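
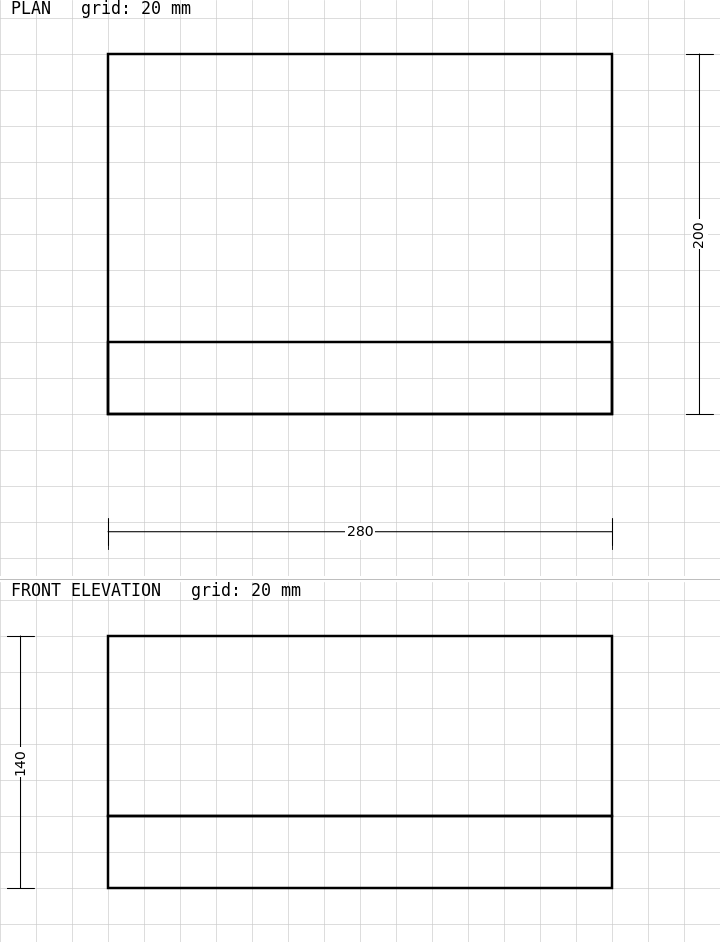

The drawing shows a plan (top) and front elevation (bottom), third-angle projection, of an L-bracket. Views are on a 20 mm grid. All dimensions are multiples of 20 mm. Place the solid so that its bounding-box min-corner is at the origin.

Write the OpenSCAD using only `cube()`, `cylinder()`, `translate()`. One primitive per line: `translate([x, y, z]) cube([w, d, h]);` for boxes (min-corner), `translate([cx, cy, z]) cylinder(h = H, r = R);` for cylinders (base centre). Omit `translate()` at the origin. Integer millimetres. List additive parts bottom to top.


cube([280, 200, 40]);
translate([0, 0, 40]) cube([280, 40, 100]);


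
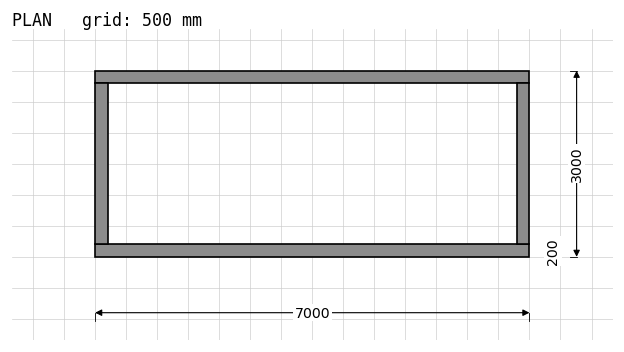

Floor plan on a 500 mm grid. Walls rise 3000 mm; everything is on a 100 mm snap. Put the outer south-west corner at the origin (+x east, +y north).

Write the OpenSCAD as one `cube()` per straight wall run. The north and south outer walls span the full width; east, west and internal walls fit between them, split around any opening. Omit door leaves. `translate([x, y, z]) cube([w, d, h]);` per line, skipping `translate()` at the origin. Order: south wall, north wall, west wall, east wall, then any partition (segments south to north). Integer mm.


cube([7000, 200, 3000]);
translate([0, 2800, 0]) cube([7000, 200, 3000]);
translate([0, 200, 0]) cube([200, 2600, 3000]);
translate([6800, 200, 0]) cube([200, 2600, 3000]);


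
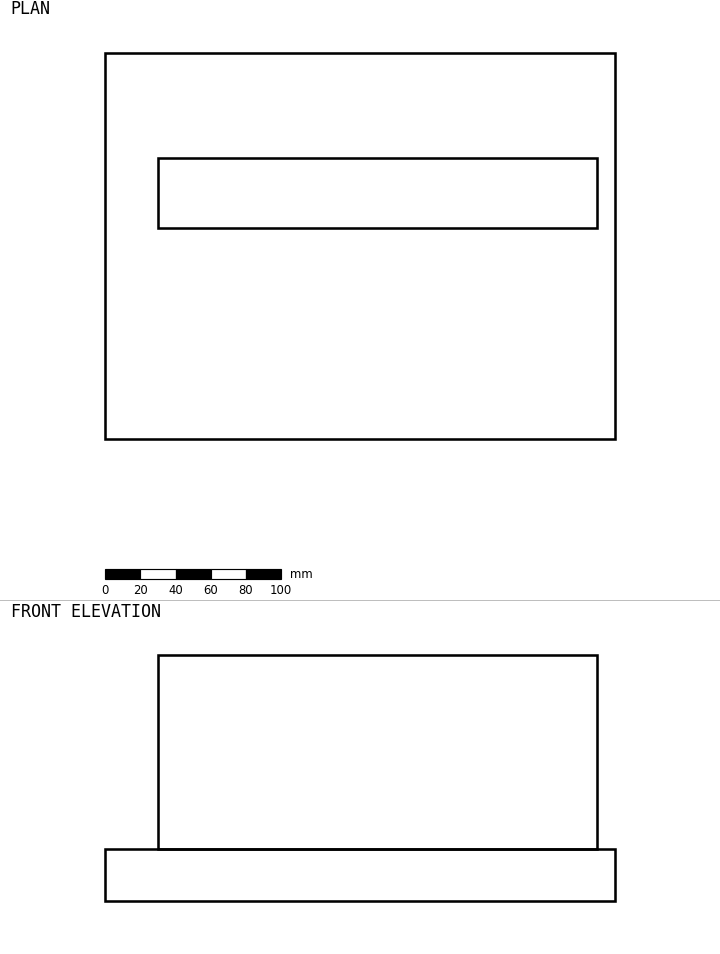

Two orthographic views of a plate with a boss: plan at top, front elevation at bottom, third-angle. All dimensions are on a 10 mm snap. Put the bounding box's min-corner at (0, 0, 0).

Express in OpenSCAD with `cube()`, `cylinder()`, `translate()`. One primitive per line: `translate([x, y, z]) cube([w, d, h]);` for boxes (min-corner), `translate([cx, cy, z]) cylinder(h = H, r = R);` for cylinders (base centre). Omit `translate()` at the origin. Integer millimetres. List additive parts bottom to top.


cube([290, 220, 30]);
translate([30, 120, 30]) cube([250, 40, 110]);


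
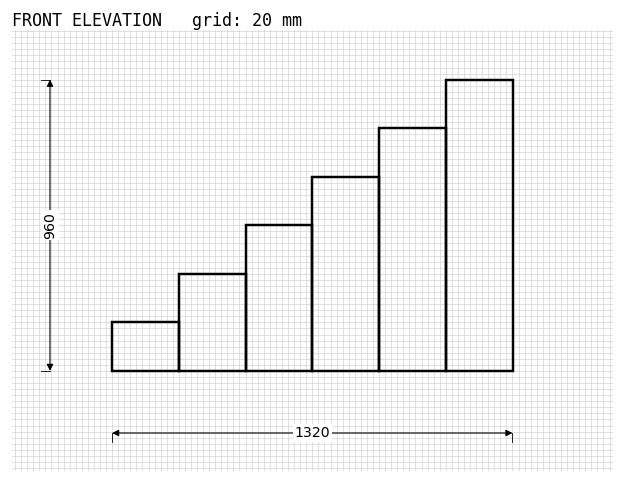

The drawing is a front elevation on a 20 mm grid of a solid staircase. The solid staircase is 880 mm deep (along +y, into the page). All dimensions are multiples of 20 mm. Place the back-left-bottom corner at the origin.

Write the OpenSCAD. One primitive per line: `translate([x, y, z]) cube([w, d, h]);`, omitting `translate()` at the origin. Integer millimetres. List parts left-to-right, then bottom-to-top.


cube([220, 880, 160]);
translate([220, 0, 0]) cube([220, 880, 320]);
translate([440, 0, 0]) cube([220, 880, 480]);
translate([660, 0, 0]) cube([220, 880, 640]);
translate([880, 0, 0]) cube([220, 880, 800]);
translate([1100, 0, 0]) cube([220, 880, 960]);


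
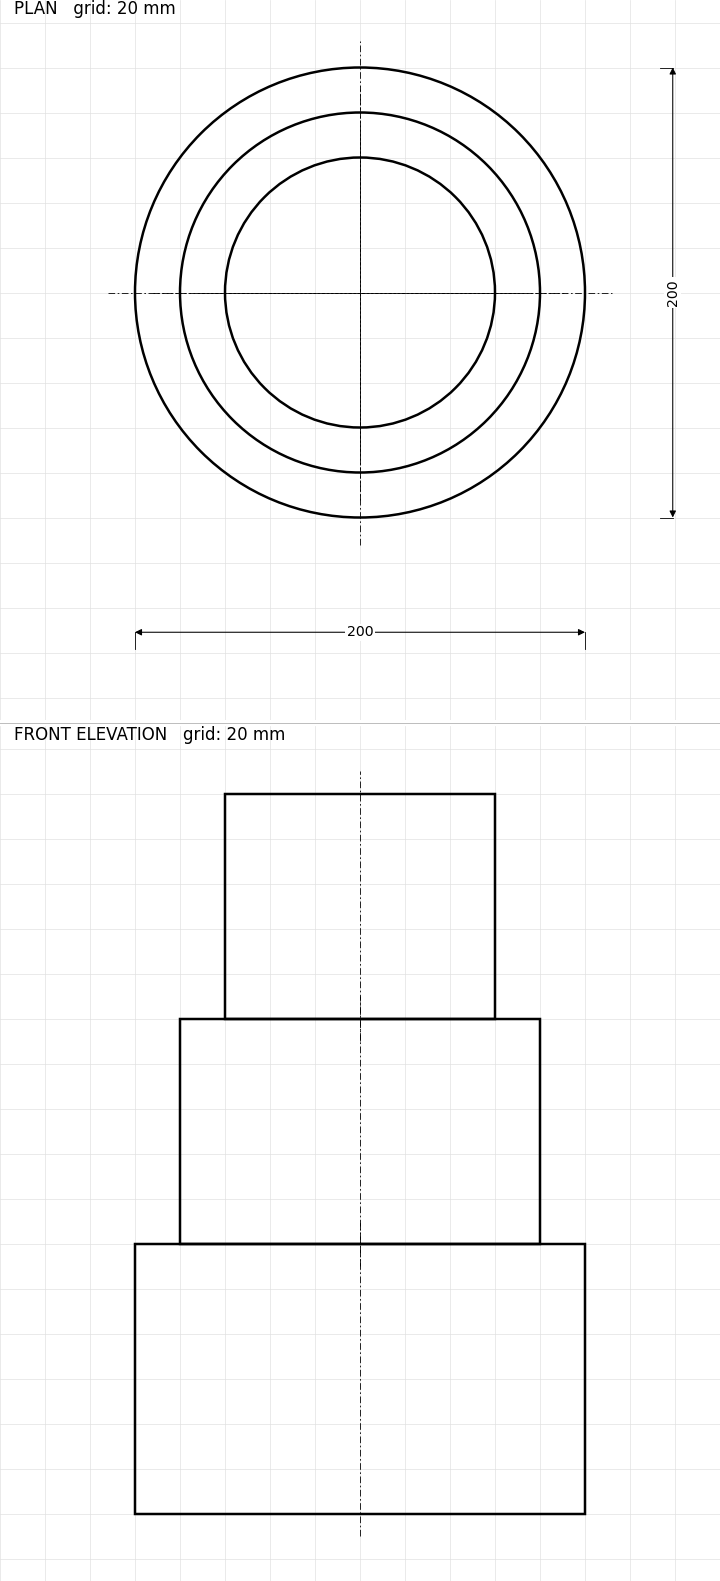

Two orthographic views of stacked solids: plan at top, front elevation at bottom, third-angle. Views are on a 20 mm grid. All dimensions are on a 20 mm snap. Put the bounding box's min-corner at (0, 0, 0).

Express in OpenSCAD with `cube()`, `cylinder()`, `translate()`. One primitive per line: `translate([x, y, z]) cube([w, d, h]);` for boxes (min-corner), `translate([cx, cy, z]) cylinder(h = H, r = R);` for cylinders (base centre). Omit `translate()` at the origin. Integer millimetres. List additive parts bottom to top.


translate([100, 100, 0]) cylinder(h = 120, r = 100);
translate([100, 100, 120]) cylinder(h = 100, r = 80);
translate([100, 100, 220]) cylinder(h = 100, r = 60);


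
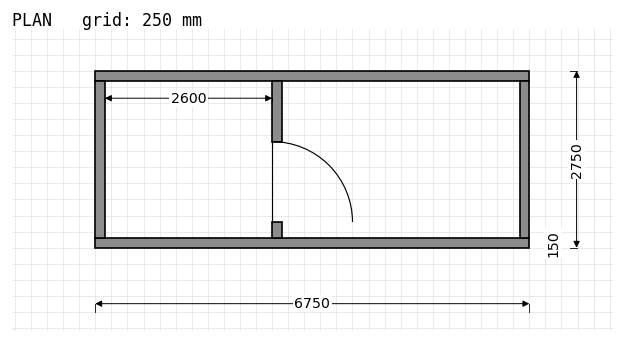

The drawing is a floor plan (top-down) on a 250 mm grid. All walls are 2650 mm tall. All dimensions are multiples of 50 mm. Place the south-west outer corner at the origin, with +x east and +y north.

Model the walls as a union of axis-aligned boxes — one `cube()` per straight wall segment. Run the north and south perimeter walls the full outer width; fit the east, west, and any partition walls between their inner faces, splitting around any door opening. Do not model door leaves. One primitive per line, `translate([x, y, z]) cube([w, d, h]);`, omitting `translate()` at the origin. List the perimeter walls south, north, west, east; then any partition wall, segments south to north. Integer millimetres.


cube([6750, 150, 2650]);
translate([0, 2600, 0]) cube([6750, 150, 2650]);
translate([0, 150, 0]) cube([150, 2450, 2650]);
translate([6600, 150, 0]) cube([150, 2450, 2650]);
translate([2750, 150, 0]) cube([150, 250, 2650]);
translate([2750, 1650, 0]) cube([150, 950, 2650]);


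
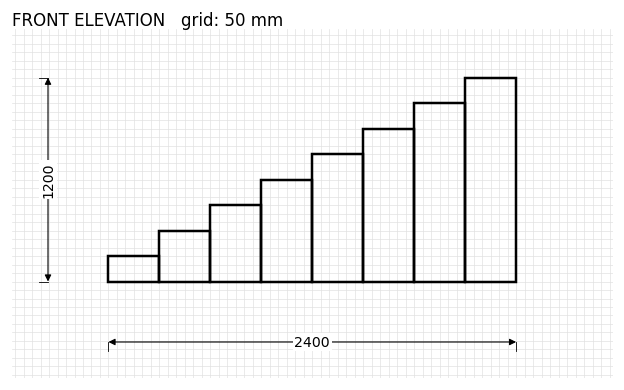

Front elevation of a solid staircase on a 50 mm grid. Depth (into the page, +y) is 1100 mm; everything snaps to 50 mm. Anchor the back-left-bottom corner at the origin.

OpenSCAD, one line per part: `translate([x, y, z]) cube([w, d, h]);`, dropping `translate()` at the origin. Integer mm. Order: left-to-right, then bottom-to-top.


cube([300, 1100, 150]);
translate([300, 0, 0]) cube([300, 1100, 300]);
translate([600, 0, 0]) cube([300, 1100, 450]);
translate([900, 0, 0]) cube([300, 1100, 600]);
translate([1200, 0, 0]) cube([300, 1100, 750]);
translate([1500, 0, 0]) cube([300, 1100, 900]);
translate([1800, 0, 0]) cube([300, 1100, 1050]);
translate([2100, 0, 0]) cube([300, 1100, 1200]);


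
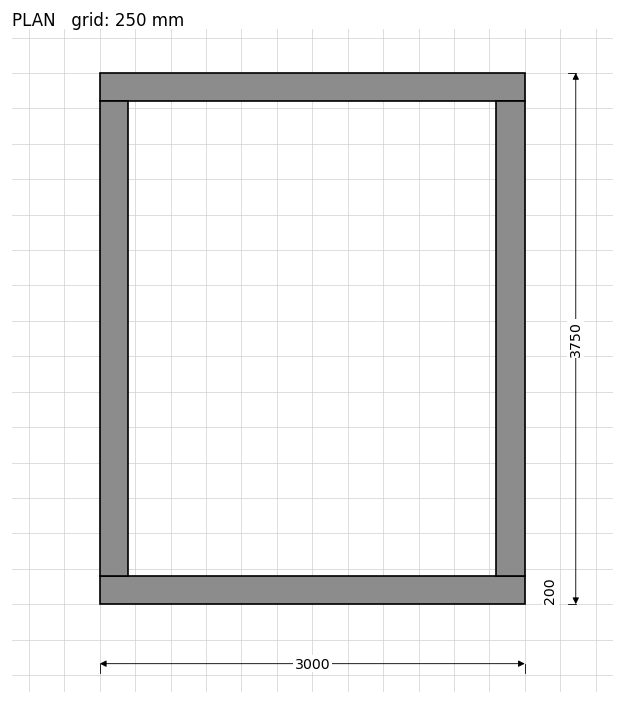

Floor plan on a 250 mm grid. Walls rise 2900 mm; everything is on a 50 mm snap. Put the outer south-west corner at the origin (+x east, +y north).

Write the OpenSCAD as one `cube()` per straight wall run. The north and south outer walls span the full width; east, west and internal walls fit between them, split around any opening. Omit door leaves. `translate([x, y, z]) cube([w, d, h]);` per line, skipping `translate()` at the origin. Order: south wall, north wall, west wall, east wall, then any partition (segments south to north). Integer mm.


cube([3000, 200, 2900]);
translate([0, 3550, 0]) cube([3000, 200, 2900]);
translate([0, 200, 0]) cube([200, 3350, 2900]);
translate([2800, 200, 0]) cube([200, 3350, 2900]);


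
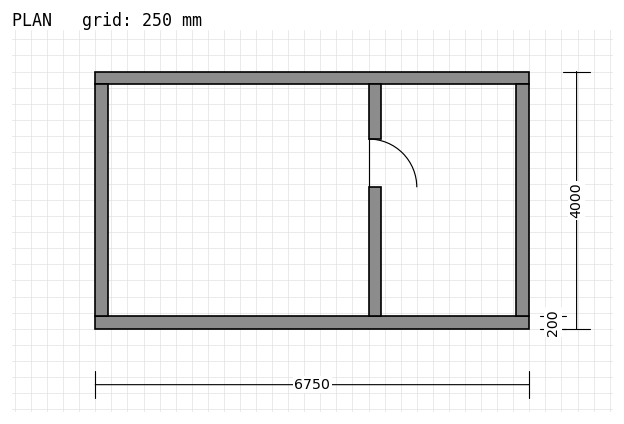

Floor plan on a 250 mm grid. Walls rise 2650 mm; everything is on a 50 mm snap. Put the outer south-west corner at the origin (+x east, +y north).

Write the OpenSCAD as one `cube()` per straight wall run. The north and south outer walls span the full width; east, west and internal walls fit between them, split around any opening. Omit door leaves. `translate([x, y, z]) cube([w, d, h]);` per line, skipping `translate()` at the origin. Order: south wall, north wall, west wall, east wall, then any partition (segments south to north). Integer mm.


cube([6750, 200, 2650]);
translate([0, 3800, 0]) cube([6750, 200, 2650]);
translate([0, 200, 0]) cube([200, 3600, 2650]);
translate([6550, 200, 0]) cube([200, 3600, 2650]);
translate([4250, 200, 0]) cube([200, 2000, 2650]);
translate([4250, 2950, 0]) cube([200, 850, 2650]);


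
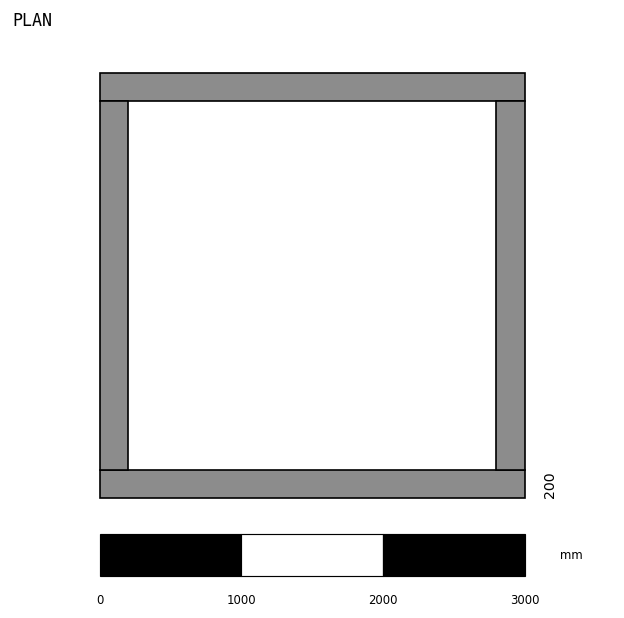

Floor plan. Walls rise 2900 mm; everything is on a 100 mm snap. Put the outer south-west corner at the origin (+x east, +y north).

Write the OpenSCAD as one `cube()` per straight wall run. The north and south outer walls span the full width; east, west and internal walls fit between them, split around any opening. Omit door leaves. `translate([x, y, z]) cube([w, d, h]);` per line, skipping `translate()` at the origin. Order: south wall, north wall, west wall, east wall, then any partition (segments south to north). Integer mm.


cube([3000, 200, 2900]);
translate([0, 2800, 0]) cube([3000, 200, 2900]);
translate([0, 200, 0]) cube([200, 2600, 2900]);
translate([2800, 200, 0]) cube([200, 2600, 2900]);


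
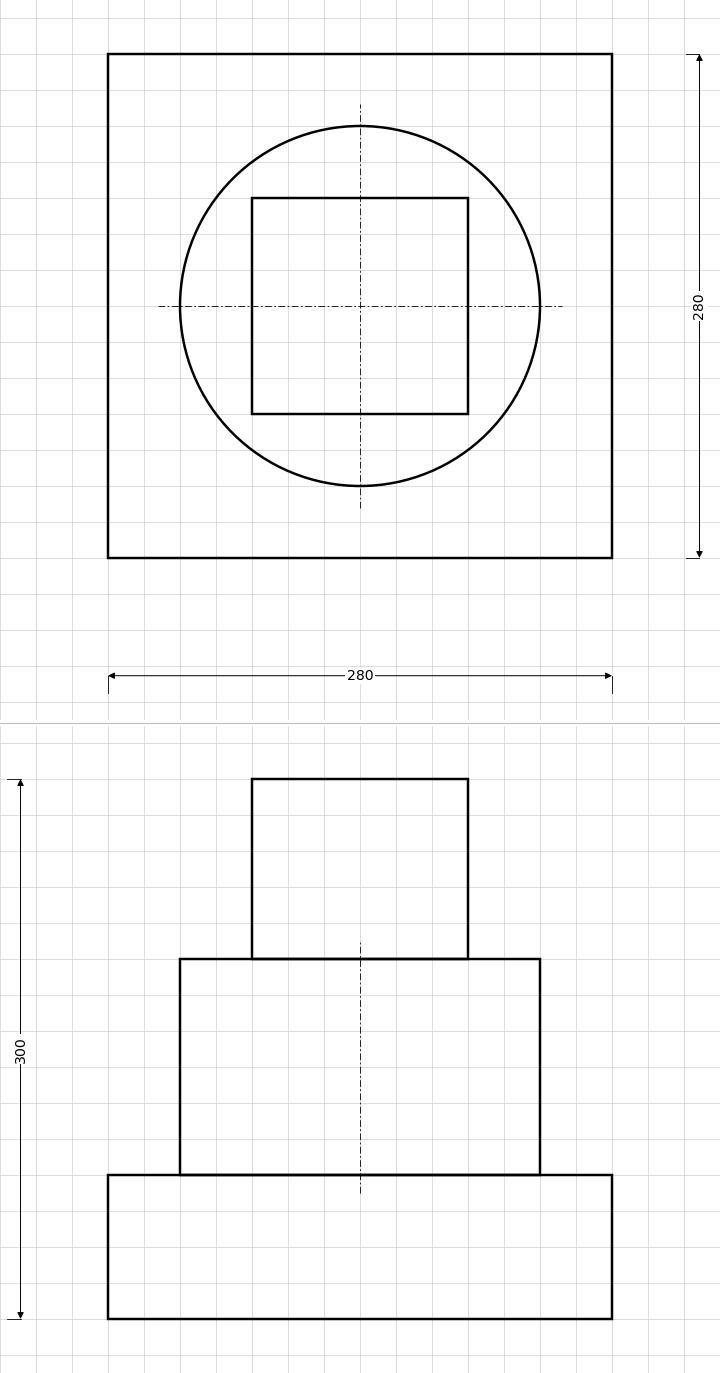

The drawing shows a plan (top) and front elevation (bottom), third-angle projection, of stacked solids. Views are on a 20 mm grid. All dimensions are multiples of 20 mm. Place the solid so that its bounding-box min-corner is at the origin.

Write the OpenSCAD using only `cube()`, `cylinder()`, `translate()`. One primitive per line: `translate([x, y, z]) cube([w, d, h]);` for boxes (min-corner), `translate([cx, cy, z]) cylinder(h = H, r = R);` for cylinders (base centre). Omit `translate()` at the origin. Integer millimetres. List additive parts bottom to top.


cube([280, 280, 80]);
translate([140, 140, 80]) cylinder(h = 120, r = 100);
translate([80, 80, 200]) cube([120, 120, 100]);


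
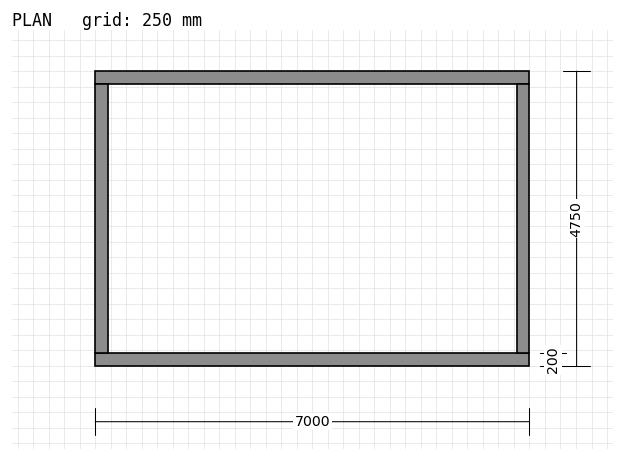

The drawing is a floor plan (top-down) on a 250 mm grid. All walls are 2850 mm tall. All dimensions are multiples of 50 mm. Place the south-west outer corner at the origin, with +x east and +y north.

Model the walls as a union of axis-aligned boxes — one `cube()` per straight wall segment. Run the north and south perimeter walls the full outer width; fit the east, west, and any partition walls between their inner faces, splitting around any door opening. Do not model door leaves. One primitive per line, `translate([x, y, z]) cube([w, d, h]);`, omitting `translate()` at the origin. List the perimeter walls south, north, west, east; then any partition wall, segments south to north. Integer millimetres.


cube([7000, 200, 2850]);
translate([0, 4550, 0]) cube([7000, 200, 2850]);
translate([0, 200, 0]) cube([200, 4350, 2850]);
translate([6800, 200, 0]) cube([200, 4350, 2850]);


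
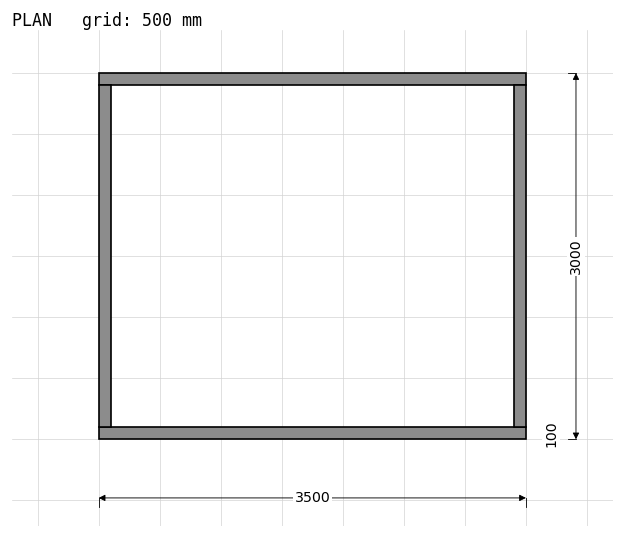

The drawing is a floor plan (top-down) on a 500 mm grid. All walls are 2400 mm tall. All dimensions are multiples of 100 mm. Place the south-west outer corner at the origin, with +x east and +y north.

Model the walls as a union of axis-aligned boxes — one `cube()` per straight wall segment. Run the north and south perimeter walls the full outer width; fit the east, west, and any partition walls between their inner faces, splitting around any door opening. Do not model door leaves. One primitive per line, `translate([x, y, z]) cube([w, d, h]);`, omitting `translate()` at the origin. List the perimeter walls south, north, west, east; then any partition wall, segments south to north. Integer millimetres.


cube([3500, 100, 2400]);
translate([0, 2900, 0]) cube([3500, 100, 2400]);
translate([0, 100, 0]) cube([100, 2800, 2400]);
translate([3400, 100, 0]) cube([100, 2800, 2400]);


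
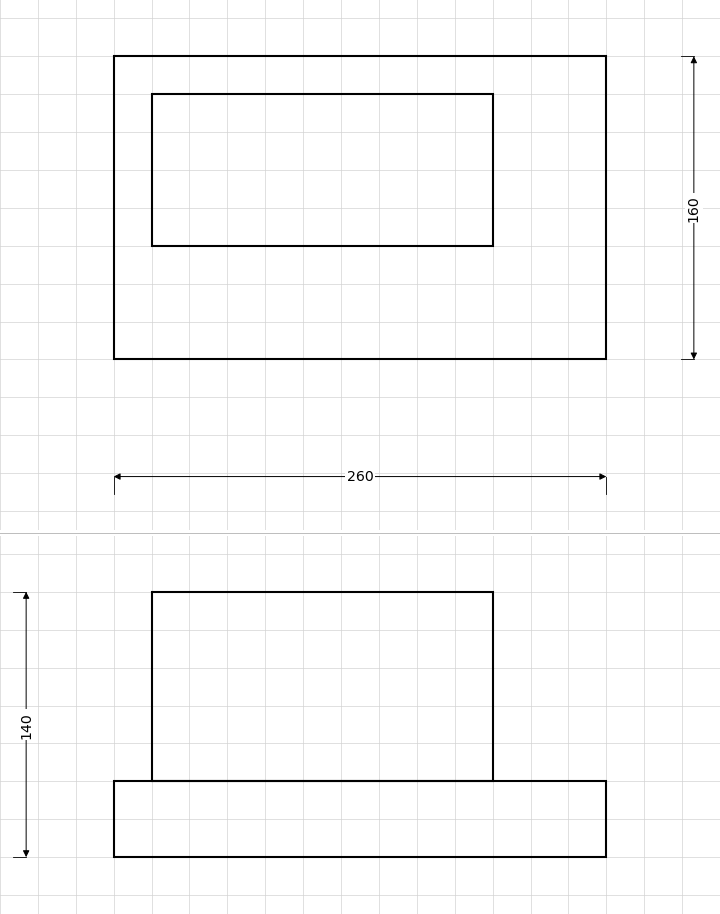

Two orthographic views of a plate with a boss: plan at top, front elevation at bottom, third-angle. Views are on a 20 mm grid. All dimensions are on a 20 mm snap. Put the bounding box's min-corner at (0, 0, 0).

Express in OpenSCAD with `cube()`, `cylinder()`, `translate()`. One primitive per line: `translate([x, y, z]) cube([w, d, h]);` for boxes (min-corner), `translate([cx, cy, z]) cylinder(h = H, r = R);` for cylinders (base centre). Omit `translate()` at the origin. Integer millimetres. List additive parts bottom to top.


cube([260, 160, 40]);
translate([20, 60, 40]) cube([180, 80, 100]);


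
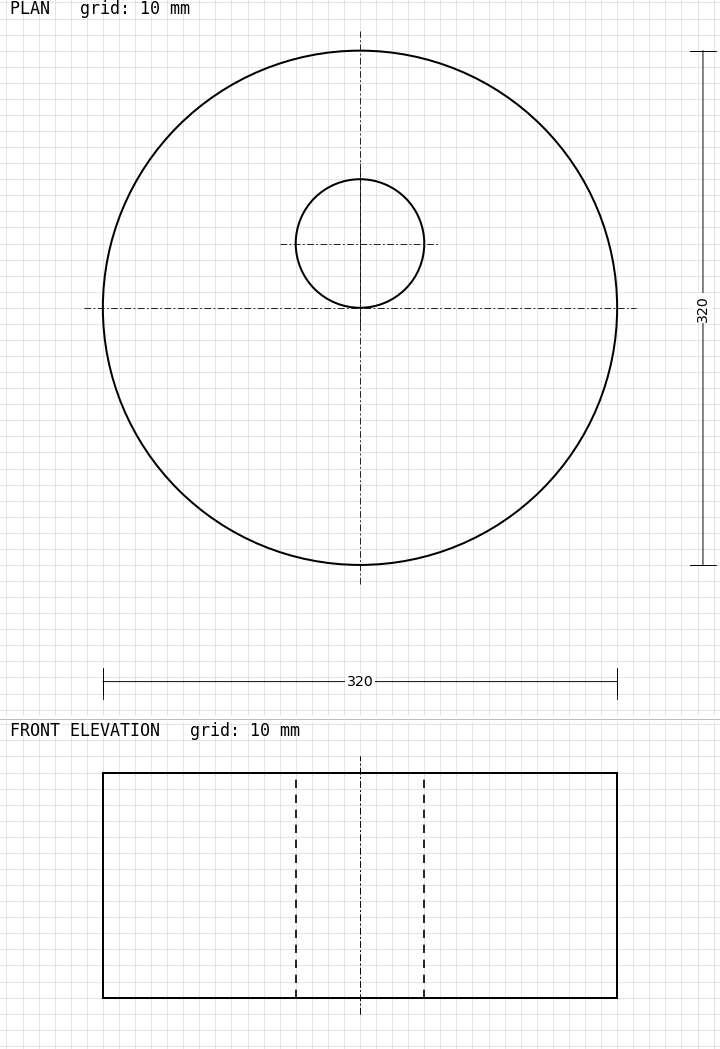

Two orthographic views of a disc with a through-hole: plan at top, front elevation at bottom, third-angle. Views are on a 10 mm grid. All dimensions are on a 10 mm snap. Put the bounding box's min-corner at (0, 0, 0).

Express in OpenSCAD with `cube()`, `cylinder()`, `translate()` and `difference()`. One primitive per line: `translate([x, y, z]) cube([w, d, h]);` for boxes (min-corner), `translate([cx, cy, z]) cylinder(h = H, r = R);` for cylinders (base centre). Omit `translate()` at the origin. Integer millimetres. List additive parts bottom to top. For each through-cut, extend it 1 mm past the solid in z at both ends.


difference() {
  translate([160, 160, 0]) cylinder(h = 140, r = 160);
  translate([160, 200, -1]) cylinder(h = 142, r = 40);
}


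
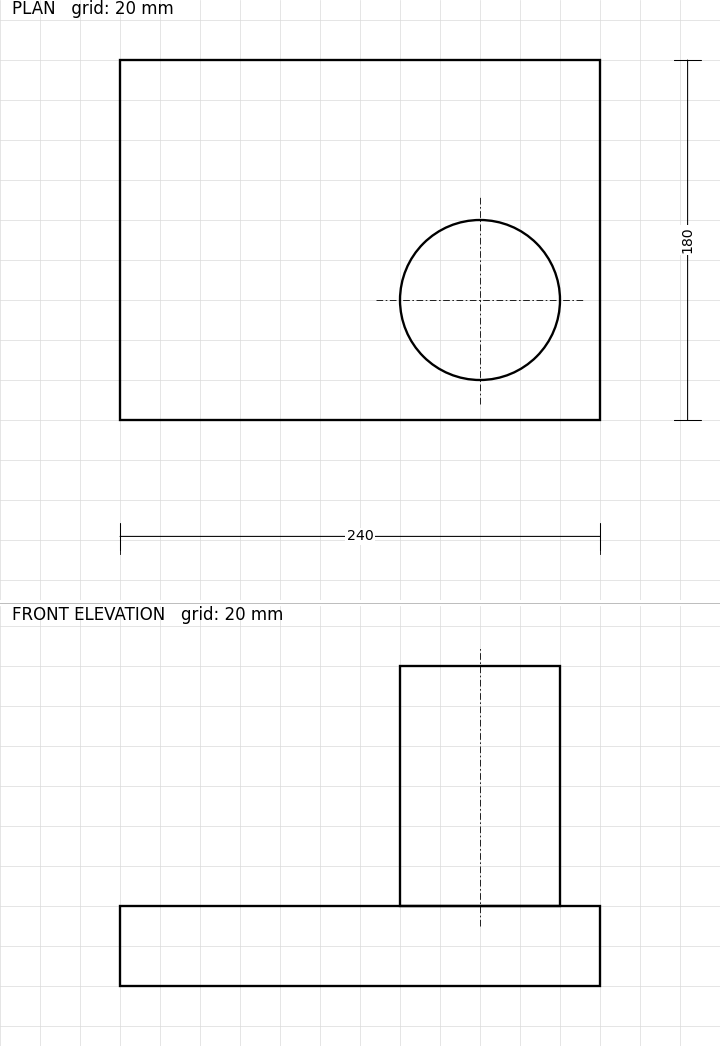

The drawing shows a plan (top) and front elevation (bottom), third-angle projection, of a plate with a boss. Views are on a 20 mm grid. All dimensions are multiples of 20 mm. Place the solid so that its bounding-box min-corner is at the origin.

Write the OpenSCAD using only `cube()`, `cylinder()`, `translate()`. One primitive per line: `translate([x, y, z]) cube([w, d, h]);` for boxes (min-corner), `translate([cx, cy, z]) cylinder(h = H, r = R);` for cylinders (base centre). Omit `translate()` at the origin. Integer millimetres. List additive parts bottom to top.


cube([240, 180, 40]);
translate([180, 60, 40]) cylinder(h = 120, r = 40);


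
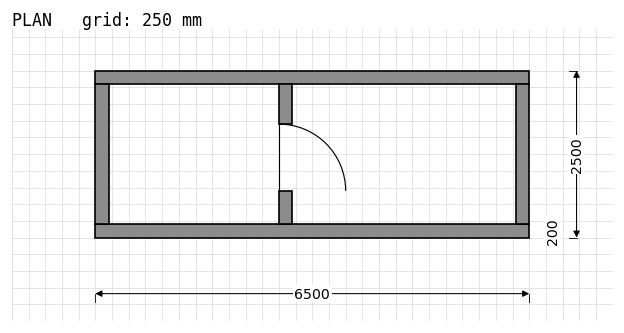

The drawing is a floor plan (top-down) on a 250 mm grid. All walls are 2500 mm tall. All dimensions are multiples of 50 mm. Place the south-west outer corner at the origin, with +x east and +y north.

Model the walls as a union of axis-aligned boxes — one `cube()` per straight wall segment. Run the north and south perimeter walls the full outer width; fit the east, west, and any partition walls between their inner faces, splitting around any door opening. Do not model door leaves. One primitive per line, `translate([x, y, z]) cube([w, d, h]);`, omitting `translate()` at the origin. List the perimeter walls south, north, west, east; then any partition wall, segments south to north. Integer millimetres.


cube([6500, 200, 2500]);
translate([0, 2300, 0]) cube([6500, 200, 2500]);
translate([0, 200, 0]) cube([200, 2100, 2500]);
translate([6300, 200, 0]) cube([200, 2100, 2500]);
translate([2750, 200, 0]) cube([200, 500, 2500]);
translate([2750, 1700, 0]) cube([200, 600, 2500]);


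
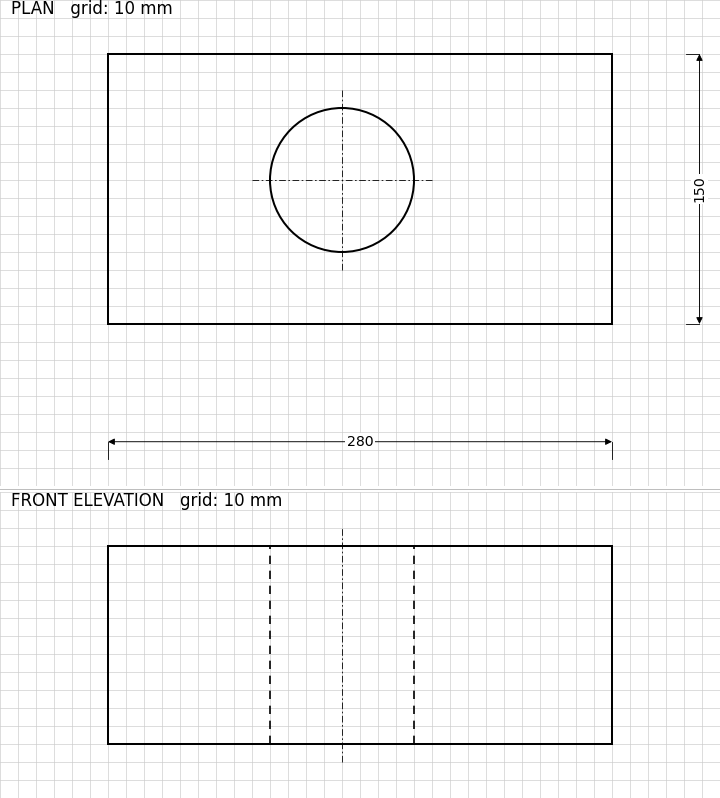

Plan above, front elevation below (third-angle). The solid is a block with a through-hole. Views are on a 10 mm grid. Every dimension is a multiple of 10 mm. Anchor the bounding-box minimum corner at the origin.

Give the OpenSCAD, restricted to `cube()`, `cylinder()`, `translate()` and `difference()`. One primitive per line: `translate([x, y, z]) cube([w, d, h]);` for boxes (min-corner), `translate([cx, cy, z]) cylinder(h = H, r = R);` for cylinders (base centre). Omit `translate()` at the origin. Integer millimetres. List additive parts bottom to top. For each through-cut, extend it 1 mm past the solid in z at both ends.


difference() {
  cube([280, 150, 110]);
  translate([130, 80, -1]) cylinder(h = 112, r = 40);
}


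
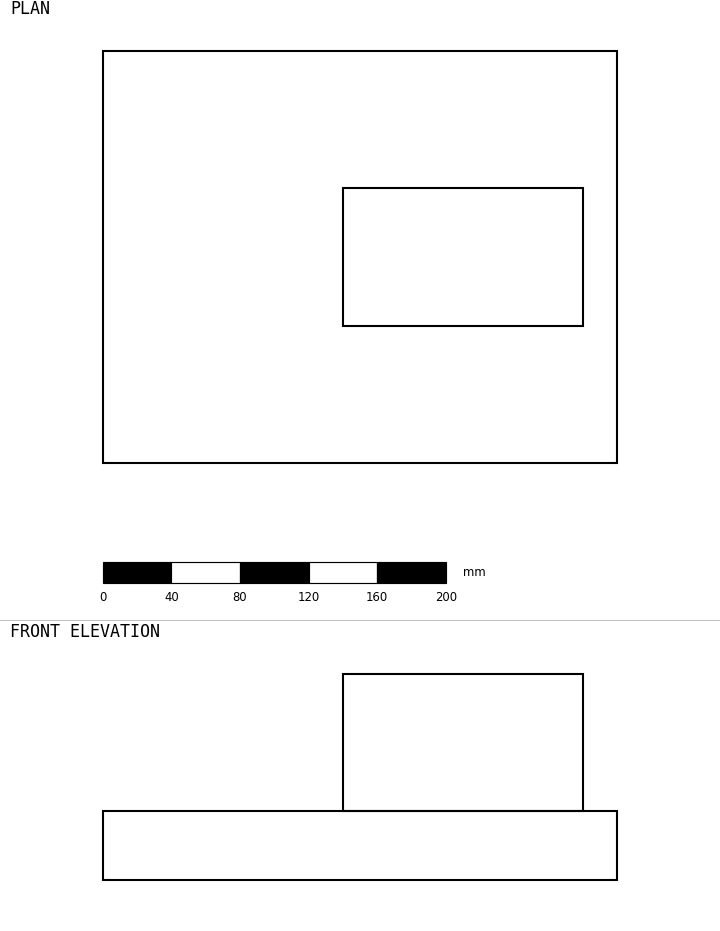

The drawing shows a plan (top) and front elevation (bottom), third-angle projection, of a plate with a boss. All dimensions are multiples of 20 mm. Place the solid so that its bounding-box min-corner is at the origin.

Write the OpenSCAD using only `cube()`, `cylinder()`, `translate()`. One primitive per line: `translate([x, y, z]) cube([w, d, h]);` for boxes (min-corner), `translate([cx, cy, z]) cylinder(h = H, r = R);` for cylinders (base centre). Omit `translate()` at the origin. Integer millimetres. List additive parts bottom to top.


cube([300, 240, 40]);
translate([140, 80, 40]) cube([140, 80, 80]);


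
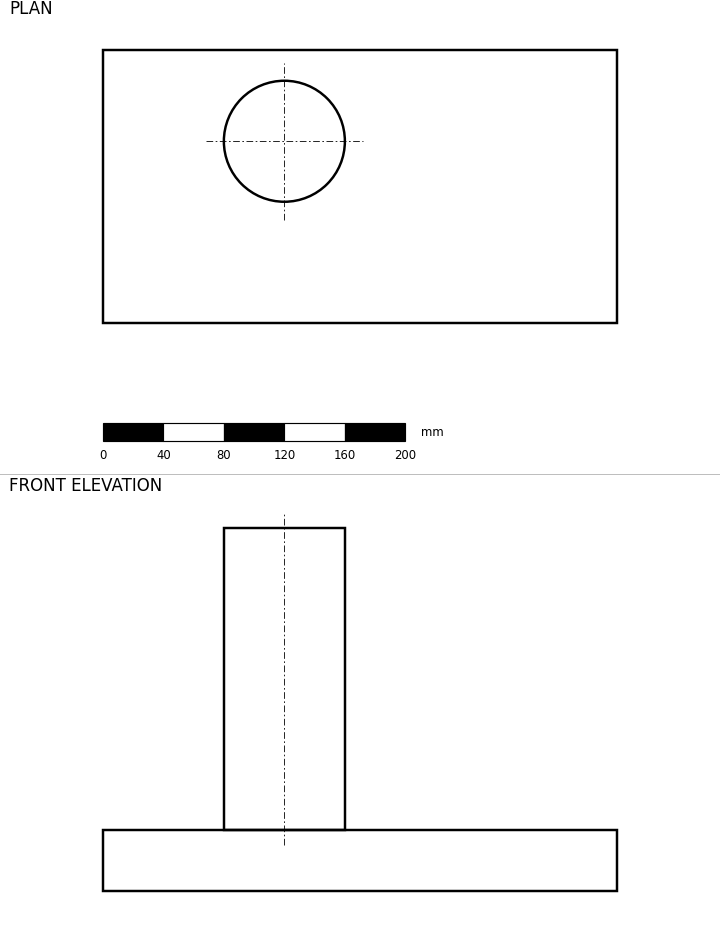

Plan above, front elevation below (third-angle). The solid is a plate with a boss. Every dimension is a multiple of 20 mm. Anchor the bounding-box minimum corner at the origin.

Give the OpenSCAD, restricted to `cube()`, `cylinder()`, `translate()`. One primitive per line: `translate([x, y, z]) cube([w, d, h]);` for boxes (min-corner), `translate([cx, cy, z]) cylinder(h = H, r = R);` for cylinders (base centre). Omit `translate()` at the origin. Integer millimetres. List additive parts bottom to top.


cube([340, 180, 40]);
translate([120, 120, 40]) cylinder(h = 200, r = 40);


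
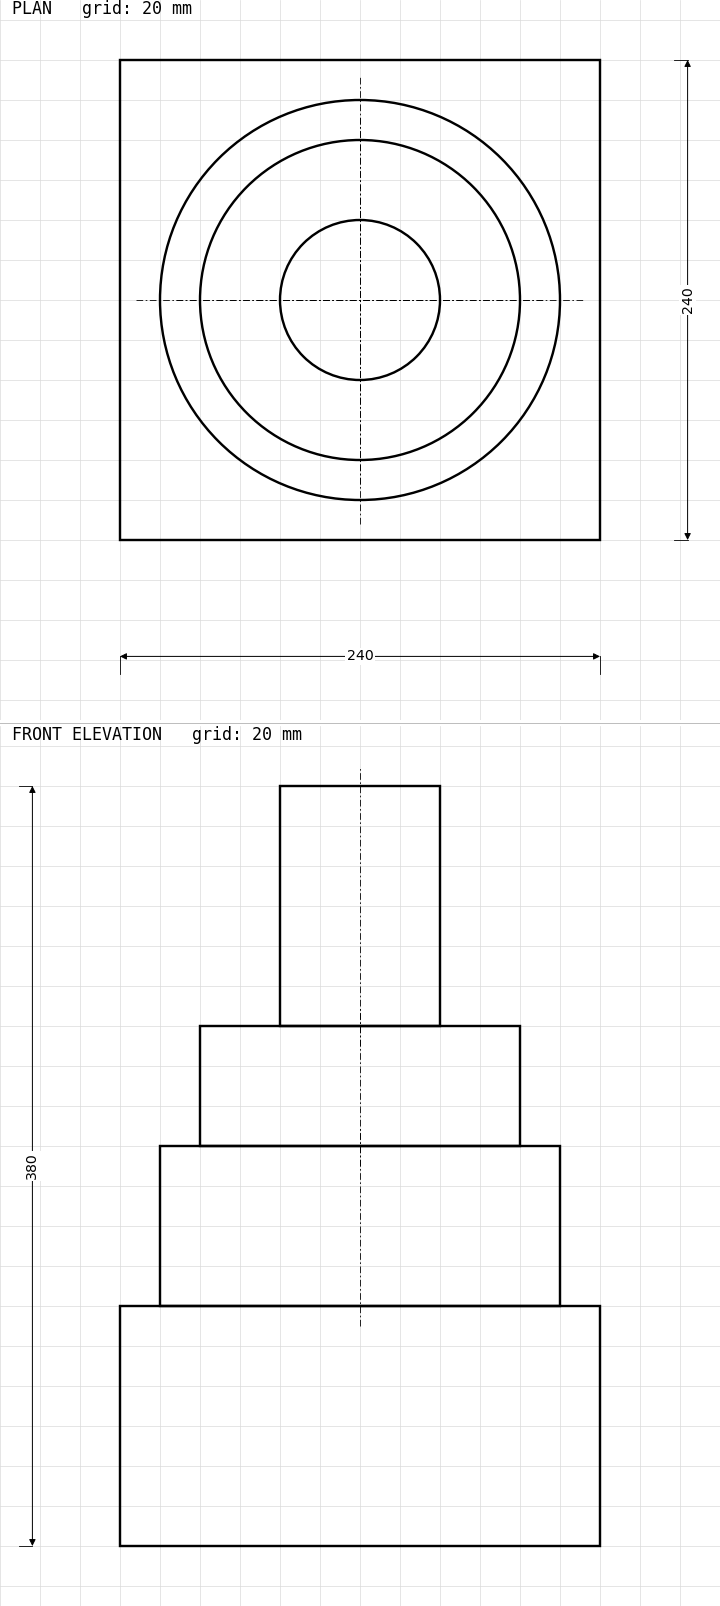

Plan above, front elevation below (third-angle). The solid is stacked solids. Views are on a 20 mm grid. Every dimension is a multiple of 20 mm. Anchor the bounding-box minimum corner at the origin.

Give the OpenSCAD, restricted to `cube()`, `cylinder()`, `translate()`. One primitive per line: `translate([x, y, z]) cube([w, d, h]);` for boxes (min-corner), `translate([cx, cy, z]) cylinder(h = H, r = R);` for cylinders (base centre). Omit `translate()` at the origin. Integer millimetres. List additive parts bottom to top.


cube([240, 240, 120]);
translate([120, 120, 120]) cylinder(h = 80, r = 100);
translate([120, 120, 200]) cylinder(h = 60, r = 80);
translate([120, 120, 260]) cylinder(h = 120, r = 40);


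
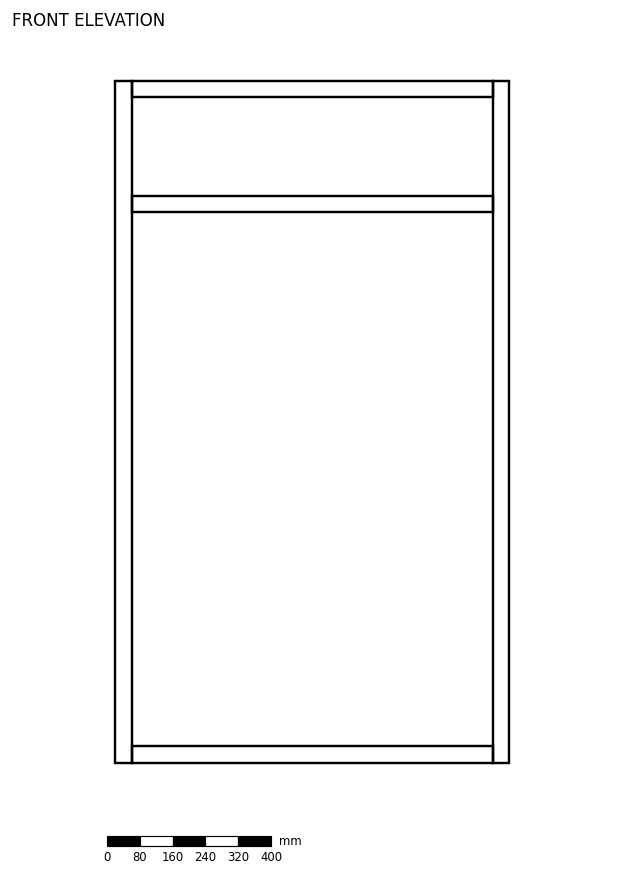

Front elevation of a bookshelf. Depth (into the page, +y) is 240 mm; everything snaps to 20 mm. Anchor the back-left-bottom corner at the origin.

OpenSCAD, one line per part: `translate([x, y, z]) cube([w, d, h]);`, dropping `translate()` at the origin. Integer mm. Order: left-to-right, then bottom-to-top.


cube([40, 240, 1660]);
translate([40, 0, 0]) cube([880, 240, 40]);
translate([40, 0, 1340]) cube([880, 240, 40]);
translate([40, 0, 1620]) cube([880, 240, 40]);
translate([920, 0, 0]) cube([40, 240, 1660]);


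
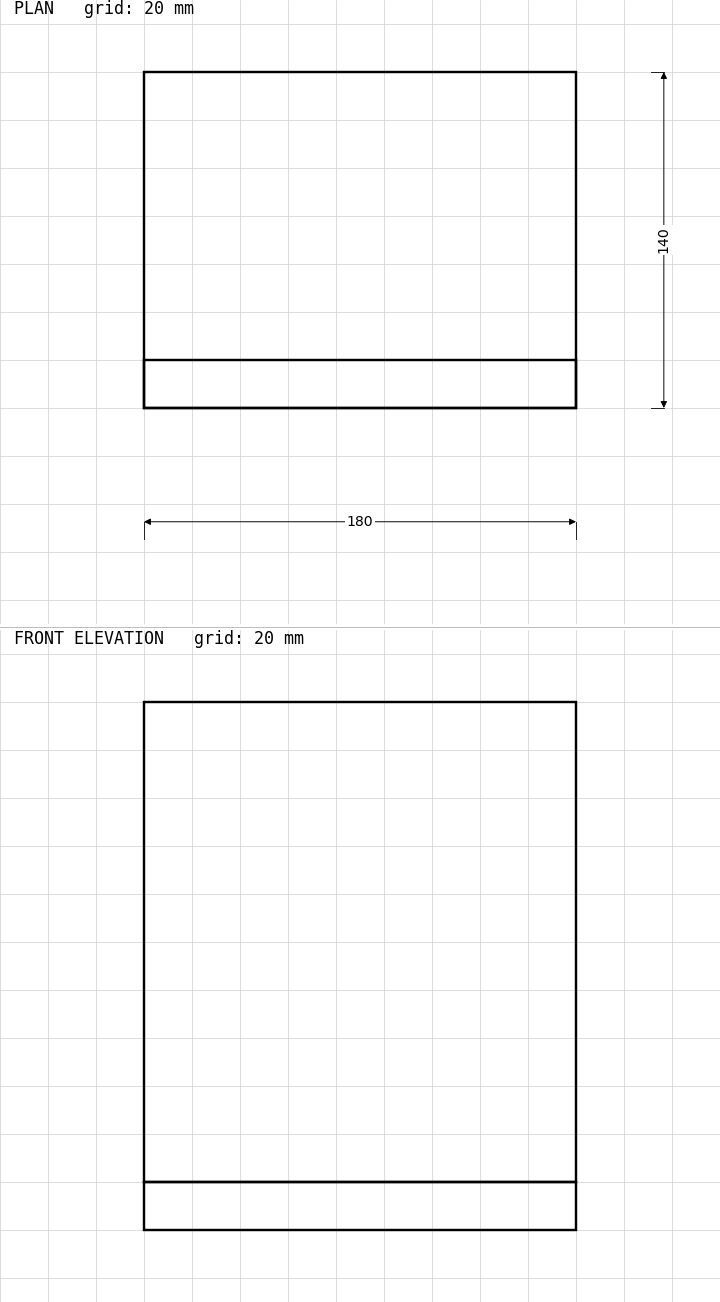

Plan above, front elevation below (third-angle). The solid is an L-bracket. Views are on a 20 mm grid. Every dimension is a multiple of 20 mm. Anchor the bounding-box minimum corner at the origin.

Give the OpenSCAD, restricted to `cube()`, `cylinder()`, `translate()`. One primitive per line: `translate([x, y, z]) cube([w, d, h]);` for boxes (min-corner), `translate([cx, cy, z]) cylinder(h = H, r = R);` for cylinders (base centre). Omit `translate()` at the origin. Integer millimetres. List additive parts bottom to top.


cube([180, 140, 20]);
translate([0, 0, 20]) cube([180, 20, 200]);


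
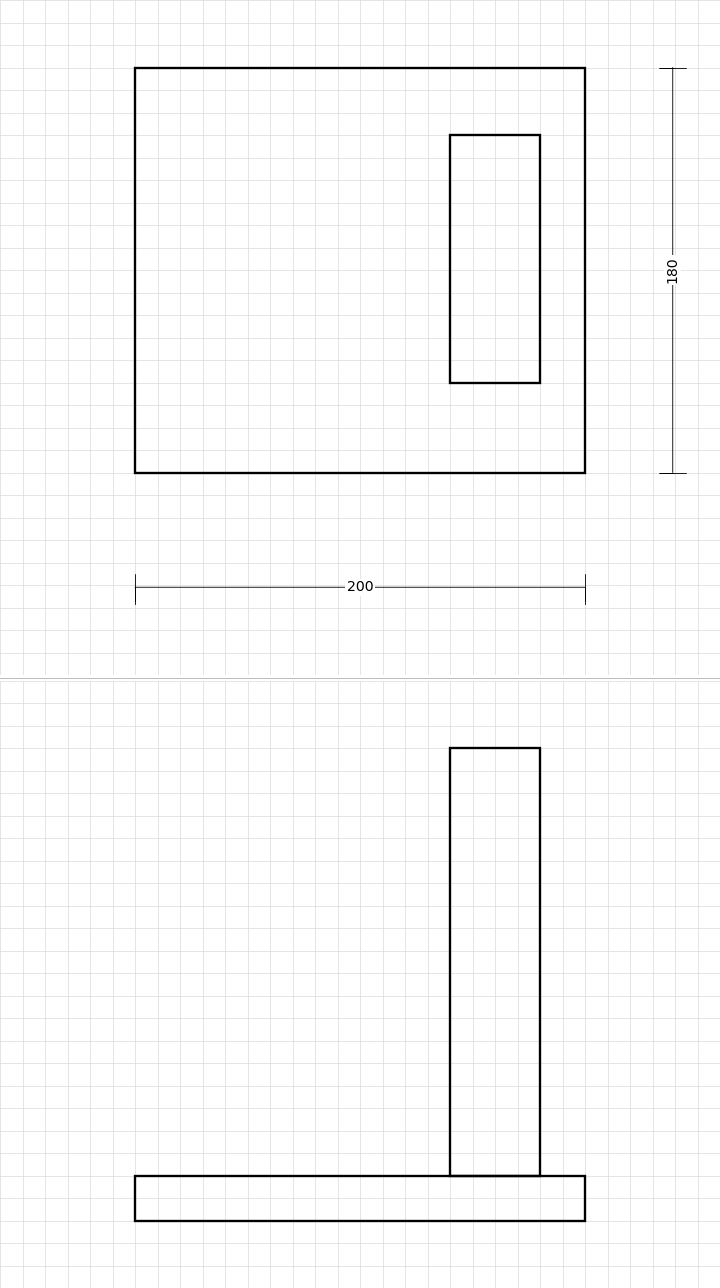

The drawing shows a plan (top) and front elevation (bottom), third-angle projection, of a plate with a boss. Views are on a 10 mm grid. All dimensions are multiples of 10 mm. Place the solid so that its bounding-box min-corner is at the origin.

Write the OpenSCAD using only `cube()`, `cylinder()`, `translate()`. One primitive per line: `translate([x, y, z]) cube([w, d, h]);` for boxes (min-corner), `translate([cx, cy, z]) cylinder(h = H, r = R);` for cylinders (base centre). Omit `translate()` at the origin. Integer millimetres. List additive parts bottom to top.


cube([200, 180, 20]);
translate([140, 40, 20]) cube([40, 110, 190]);


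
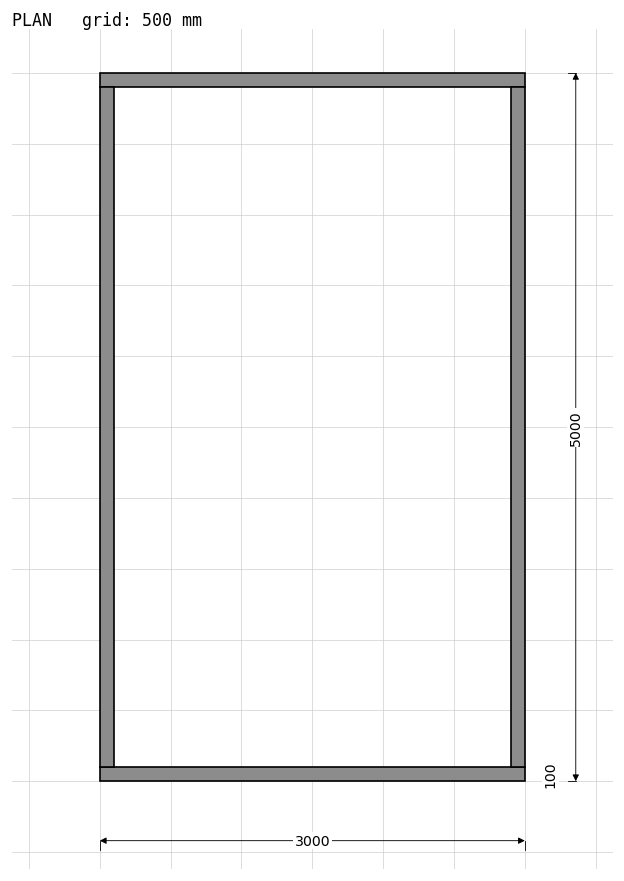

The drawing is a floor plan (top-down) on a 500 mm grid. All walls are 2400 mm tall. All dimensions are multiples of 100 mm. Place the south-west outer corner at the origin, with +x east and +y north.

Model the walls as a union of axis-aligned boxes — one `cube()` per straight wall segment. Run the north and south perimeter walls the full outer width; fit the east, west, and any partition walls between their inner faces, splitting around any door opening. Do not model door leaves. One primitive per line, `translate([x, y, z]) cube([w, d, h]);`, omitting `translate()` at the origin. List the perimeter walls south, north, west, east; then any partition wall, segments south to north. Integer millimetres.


cube([3000, 100, 2400]);
translate([0, 4900, 0]) cube([3000, 100, 2400]);
translate([0, 100, 0]) cube([100, 4800, 2400]);
translate([2900, 100, 0]) cube([100, 4800, 2400]);


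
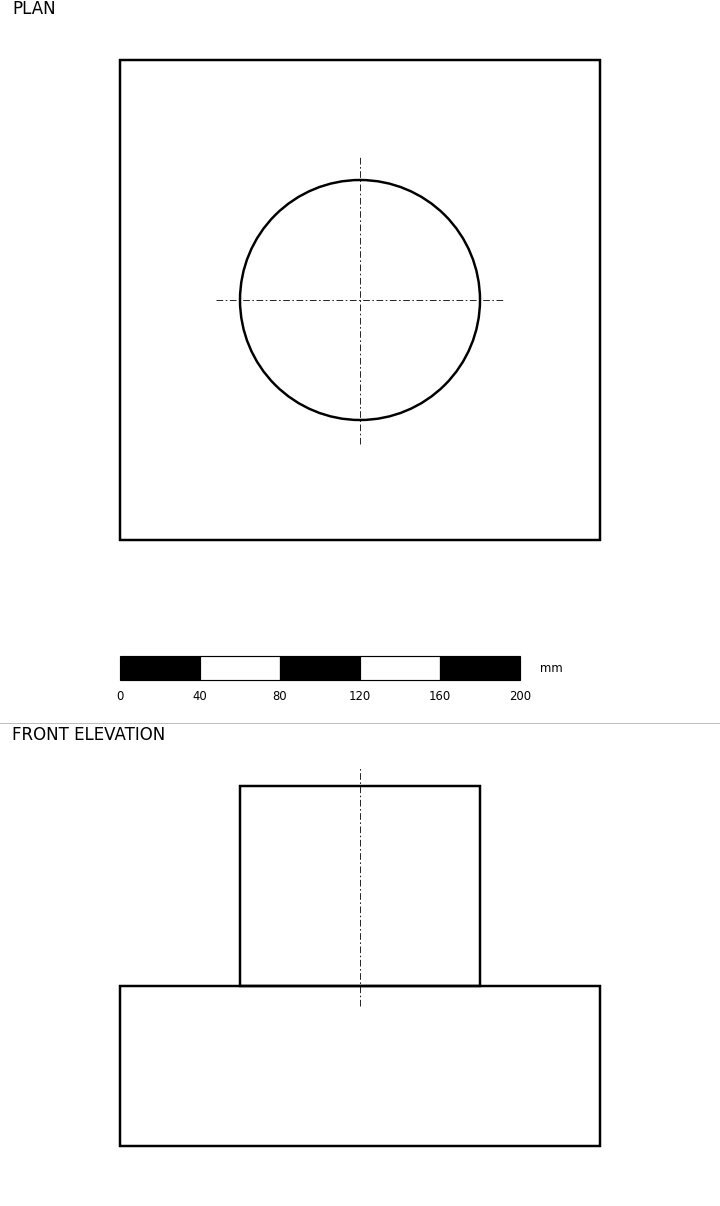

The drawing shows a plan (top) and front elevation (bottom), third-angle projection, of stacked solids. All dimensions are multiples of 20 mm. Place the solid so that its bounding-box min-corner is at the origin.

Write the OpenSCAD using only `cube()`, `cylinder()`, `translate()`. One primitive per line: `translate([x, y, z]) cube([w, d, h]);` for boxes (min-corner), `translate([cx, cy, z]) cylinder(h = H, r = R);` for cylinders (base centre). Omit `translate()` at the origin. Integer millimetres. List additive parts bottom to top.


cube([240, 240, 80]);
translate([120, 120, 80]) cylinder(h = 100, r = 60);


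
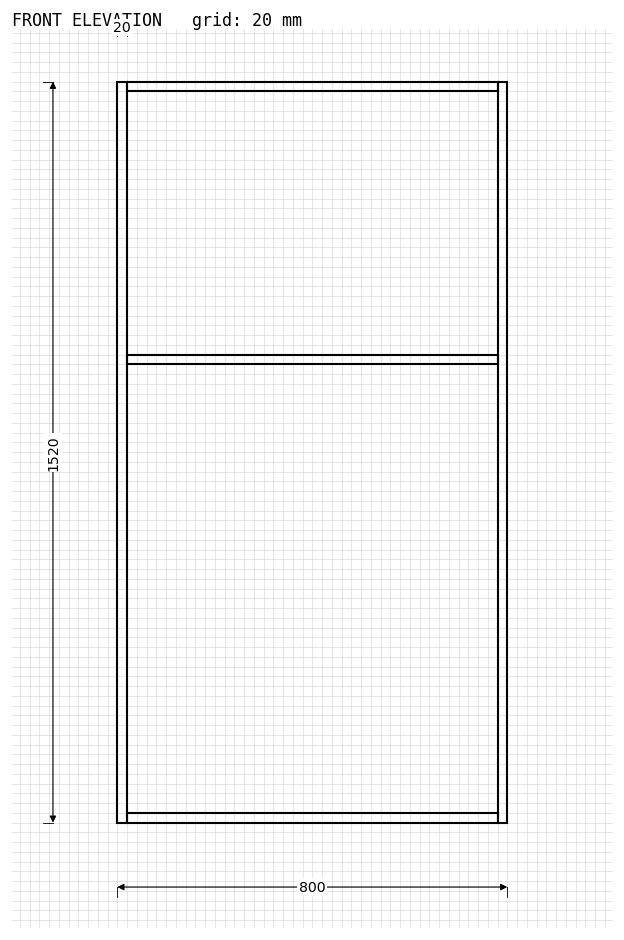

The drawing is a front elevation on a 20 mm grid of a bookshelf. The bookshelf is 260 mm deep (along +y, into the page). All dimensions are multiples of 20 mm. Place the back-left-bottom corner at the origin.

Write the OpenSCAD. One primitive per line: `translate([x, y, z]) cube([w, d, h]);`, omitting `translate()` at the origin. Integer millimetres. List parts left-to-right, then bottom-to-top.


cube([20, 260, 1520]);
translate([20, 0, 0]) cube([760, 260, 20]);
translate([20, 0, 940]) cube([760, 260, 20]);
translate([20, 0, 1500]) cube([760, 260, 20]);
translate([780, 0, 0]) cube([20, 260, 1520]);


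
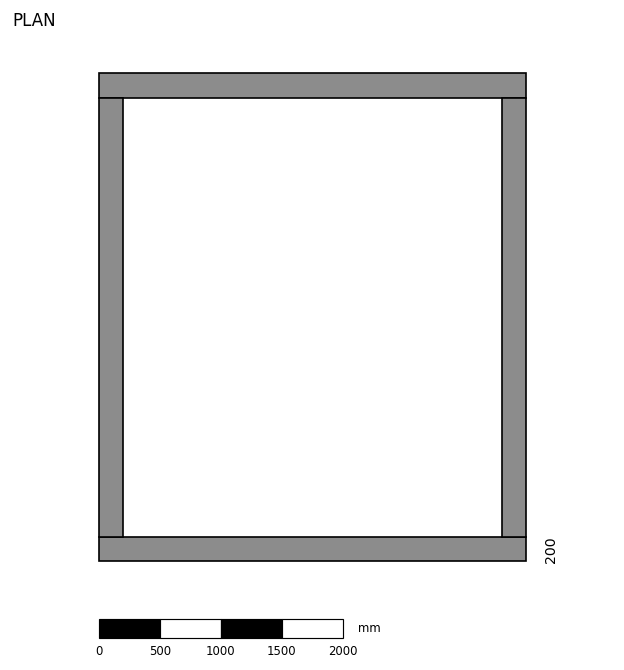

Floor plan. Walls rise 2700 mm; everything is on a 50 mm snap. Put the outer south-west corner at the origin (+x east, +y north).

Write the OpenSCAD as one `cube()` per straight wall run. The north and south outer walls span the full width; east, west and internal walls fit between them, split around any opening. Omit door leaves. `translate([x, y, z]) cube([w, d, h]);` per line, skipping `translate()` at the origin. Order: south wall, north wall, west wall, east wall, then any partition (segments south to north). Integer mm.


cube([3500, 200, 2700]);
translate([0, 3800, 0]) cube([3500, 200, 2700]);
translate([0, 200, 0]) cube([200, 3600, 2700]);
translate([3300, 200, 0]) cube([200, 3600, 2700]);


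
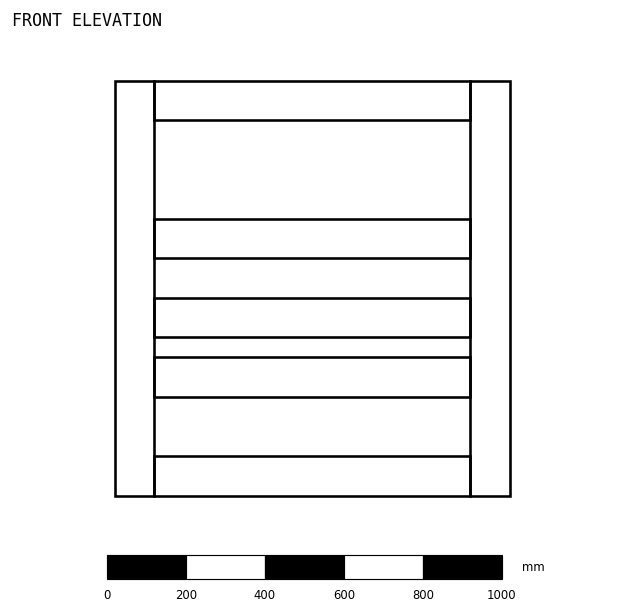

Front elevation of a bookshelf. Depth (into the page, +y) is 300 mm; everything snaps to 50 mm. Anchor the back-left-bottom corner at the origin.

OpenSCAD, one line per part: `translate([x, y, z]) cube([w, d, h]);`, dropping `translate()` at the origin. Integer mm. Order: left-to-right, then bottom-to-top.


cube([100, 300, 1050]);
translate([100, 0, 0]) cube([800, 300, 100]);
translate([100, 0, 250]) cube([800, 300, 100]);
translate([100, 0, 400]) cube([800, 300, 100]);
translate([100, 0, 600]) cube([800, 300, 100]);
translate([100, 0, 950]) cube([800, 300, 100]);
translate([900, 0, 0]) cube([100, 300, 1050]);


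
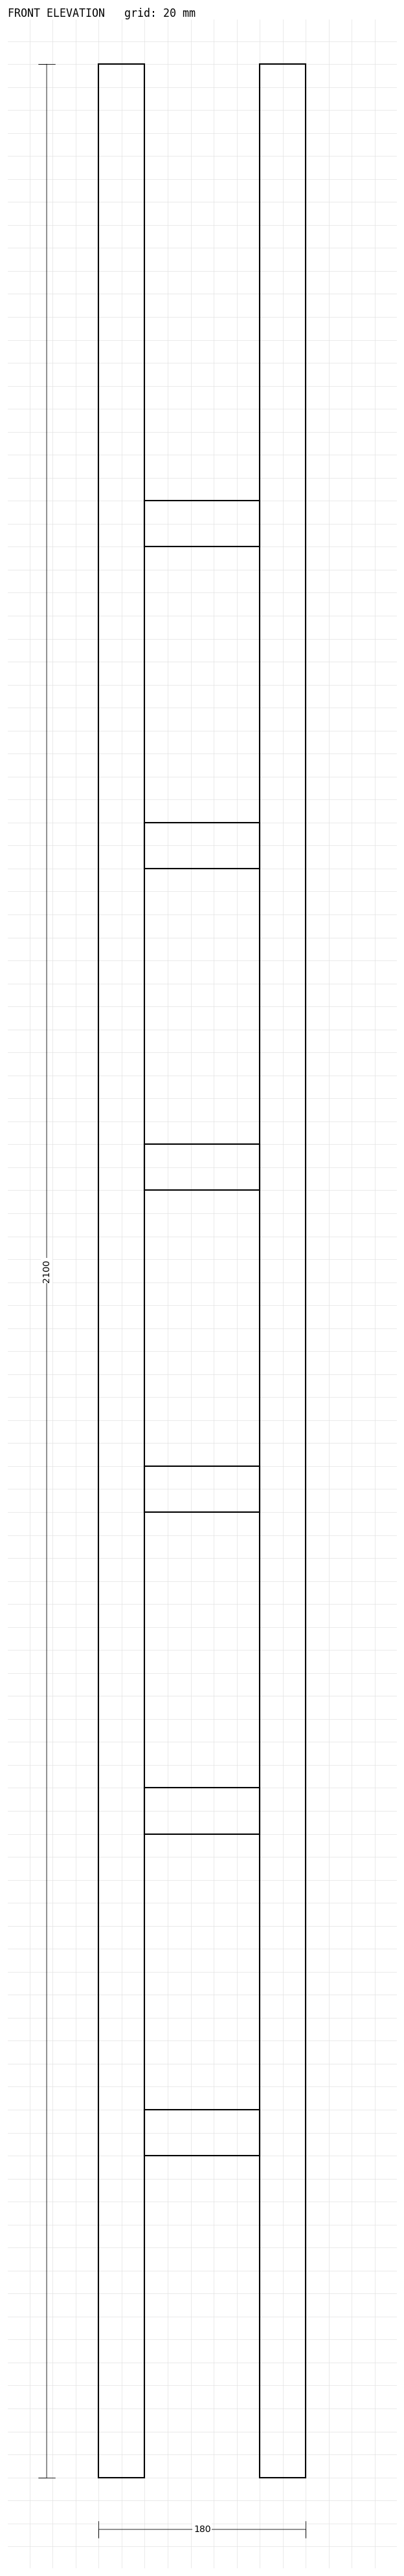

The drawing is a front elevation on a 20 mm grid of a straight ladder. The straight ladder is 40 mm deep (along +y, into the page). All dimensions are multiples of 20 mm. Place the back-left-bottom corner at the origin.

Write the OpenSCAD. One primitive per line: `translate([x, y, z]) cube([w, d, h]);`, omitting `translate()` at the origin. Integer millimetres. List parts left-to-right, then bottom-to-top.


cube([40, 40, 2100]);
translate([40, 0, 280]) cube([100, 40, 40]);
translate([40, 0, 560]) cube([100, 40, 40]);
translate([40, 0, 840]) cube([100, 40, 40]);
translate([40, 0, 1120]) cube([100, 40, 40]);
translate([40, 0, 1400]) cube([100, 40, 40]);
translate([40, 0, 1680]) cube([100, 40, 40]);
translate([140, 0, 0]) cube([40, 40, 2100]);


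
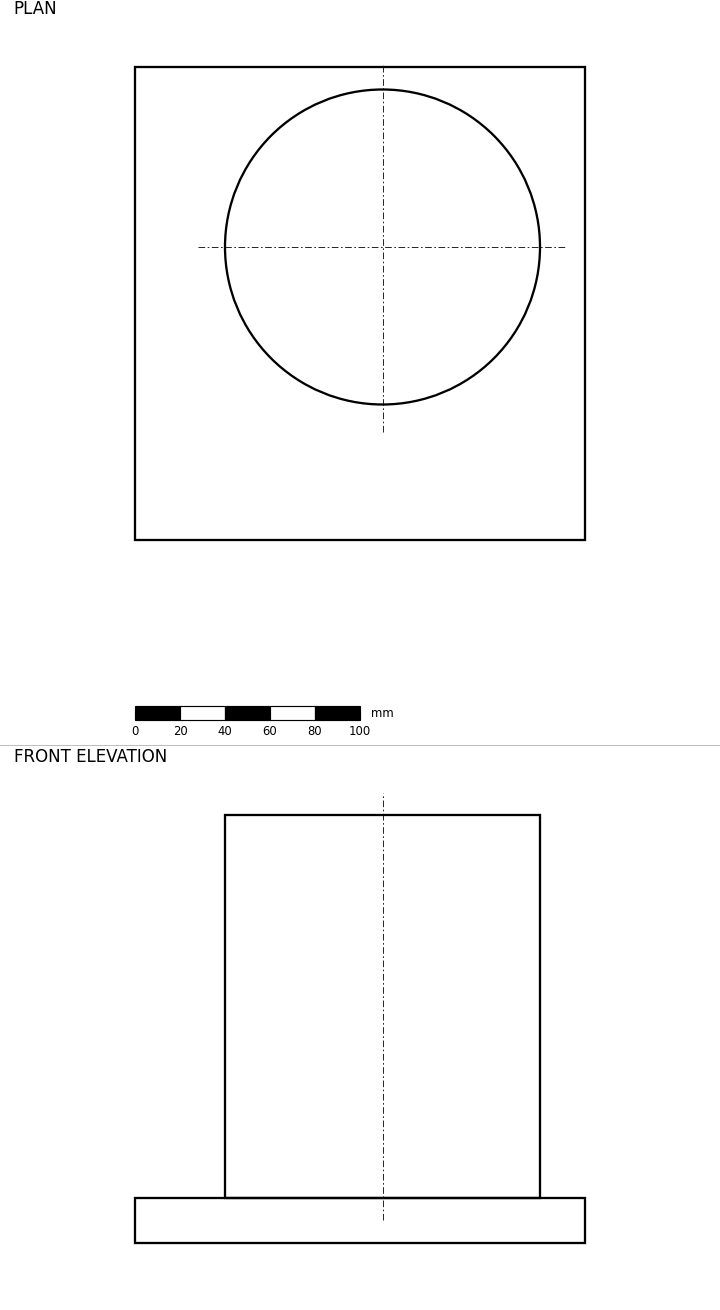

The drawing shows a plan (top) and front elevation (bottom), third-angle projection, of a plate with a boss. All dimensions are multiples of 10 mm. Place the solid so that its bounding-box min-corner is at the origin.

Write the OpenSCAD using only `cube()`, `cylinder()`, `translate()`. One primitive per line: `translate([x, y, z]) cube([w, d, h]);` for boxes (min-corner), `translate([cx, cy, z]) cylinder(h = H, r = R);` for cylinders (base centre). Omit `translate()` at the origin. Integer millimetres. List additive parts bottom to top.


cube([200, 210, 20]);
translate([110, 130, 20]) cylinder(h = 170, r = 70);


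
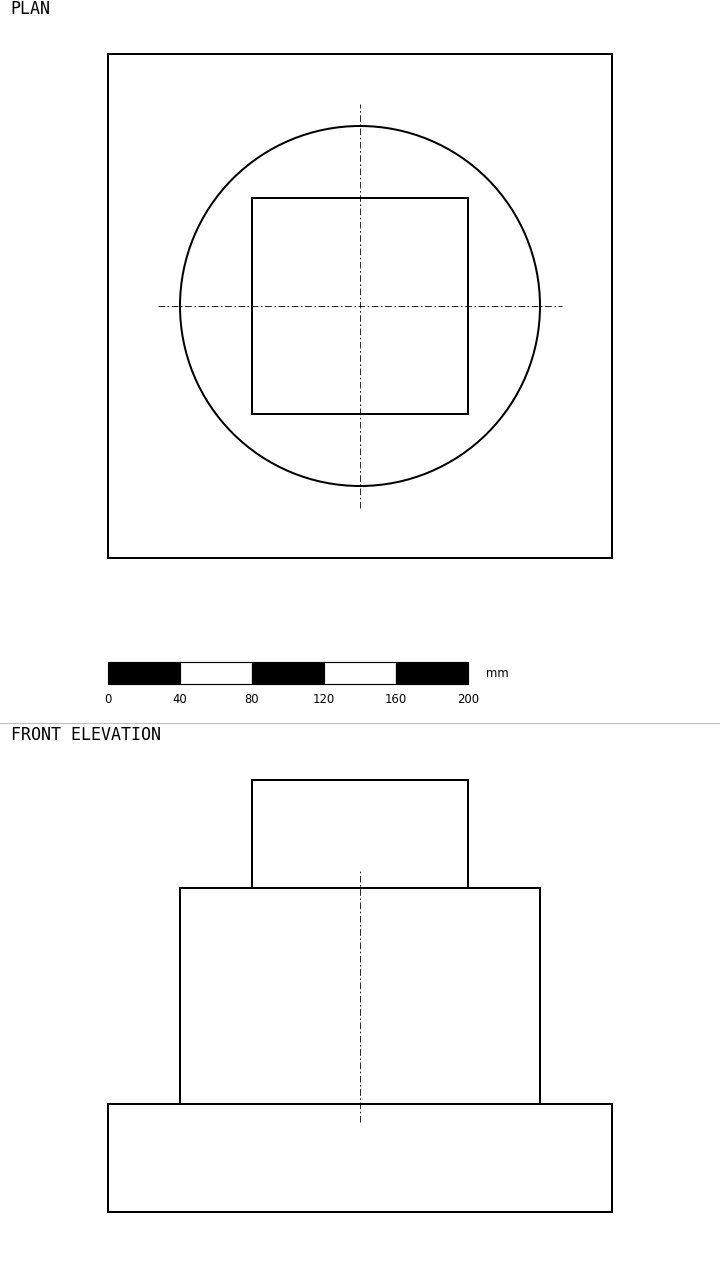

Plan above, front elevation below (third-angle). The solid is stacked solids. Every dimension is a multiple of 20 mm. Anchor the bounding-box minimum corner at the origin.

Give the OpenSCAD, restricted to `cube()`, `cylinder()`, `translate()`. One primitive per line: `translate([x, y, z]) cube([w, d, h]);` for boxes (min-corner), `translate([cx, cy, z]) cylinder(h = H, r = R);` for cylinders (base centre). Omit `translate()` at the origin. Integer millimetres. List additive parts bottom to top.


cube([280, 280, 60]);
translate([140, 140, 60]) cylinder(h = 120, r = 100);
translate([80, 80, 180]) cube([120, 120, 60]);


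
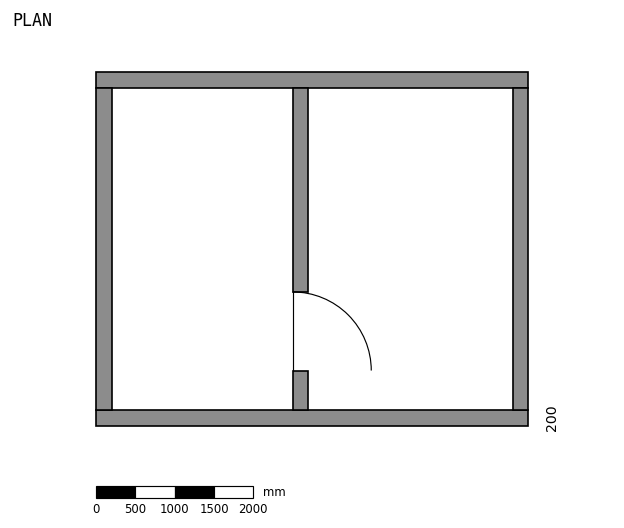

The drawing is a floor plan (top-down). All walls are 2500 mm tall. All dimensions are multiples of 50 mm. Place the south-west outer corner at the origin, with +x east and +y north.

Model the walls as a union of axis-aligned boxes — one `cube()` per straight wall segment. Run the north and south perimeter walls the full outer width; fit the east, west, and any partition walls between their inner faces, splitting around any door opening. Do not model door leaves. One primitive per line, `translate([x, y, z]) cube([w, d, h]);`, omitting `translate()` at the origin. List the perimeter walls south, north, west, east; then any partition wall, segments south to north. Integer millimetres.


cube([5500, 200, 2500]);
translate([0, 4300, 0]) cube([5500, 200, 2500]);
translate([0, 200, 0]) cube([200, 4100, 2500]);
translate([5300, 200, 0]) cube([200, 4100, 2500]);
translate([2500, 200, 0]) cube([200, 500, 2500]);
translate([2500, 1700, 0]) cube([200, 2600, 2500]);


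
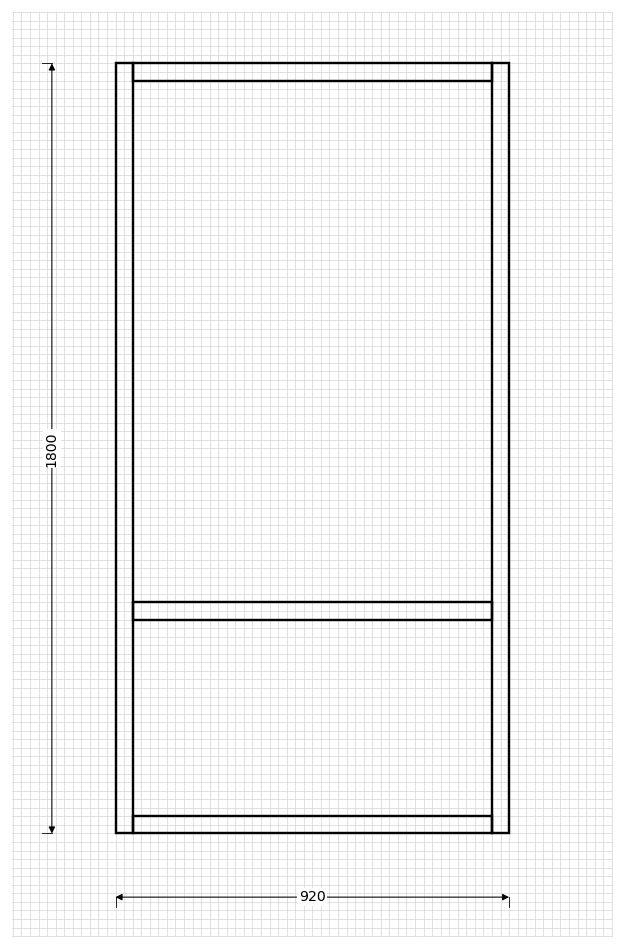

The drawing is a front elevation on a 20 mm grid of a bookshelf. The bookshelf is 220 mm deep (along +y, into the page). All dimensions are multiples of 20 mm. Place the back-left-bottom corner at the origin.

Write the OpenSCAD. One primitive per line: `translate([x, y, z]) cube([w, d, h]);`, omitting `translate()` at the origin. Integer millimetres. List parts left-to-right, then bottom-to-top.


cube([40, 220, 1800]);
translate([40, 0, 0]) cube([840, 220, 40]);
translate([40, 0, 500]) cube([840, 220, 40]);
translate([40, 0, 1760]) cube([840, 220, 40]);
translate([880, 0, 0]) cube([40, 220, 1800]);


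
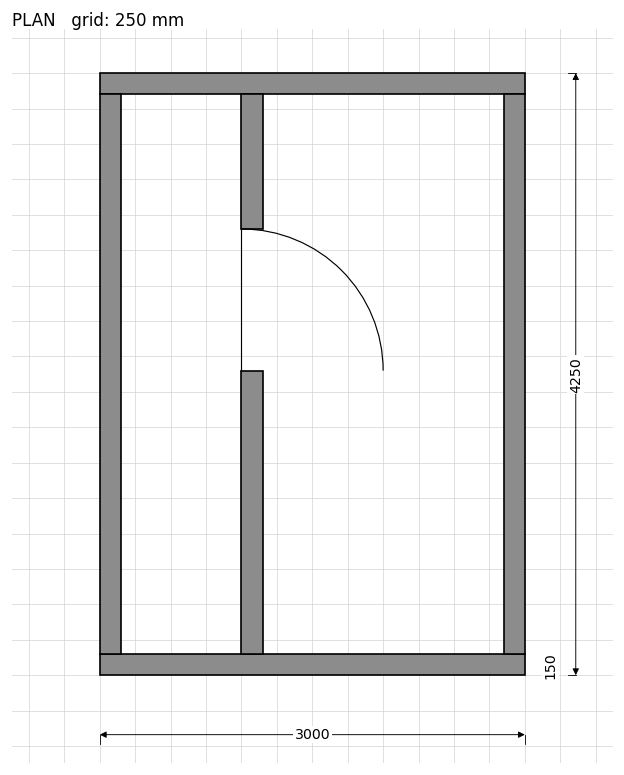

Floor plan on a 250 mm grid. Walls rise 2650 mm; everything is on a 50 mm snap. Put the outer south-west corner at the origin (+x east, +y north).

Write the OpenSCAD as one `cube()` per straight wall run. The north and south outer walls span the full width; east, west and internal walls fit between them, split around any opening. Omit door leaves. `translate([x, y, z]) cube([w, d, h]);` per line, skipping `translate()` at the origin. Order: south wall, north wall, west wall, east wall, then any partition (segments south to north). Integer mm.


cube([3000, 150, 2650]);
translate([0, 4100, 0]) cube([3000, 150, 2650]);
translate([0, 150, 0]) cube([150, 3950, 2650]);
translate([2850, 150, 0]) cube([150, 3950, 2650]);
translate([1000, 150, 0]) cube([150, 2000, 2650]);
translate([1000, 3150, 0]) cube([150, 950, 2650]);


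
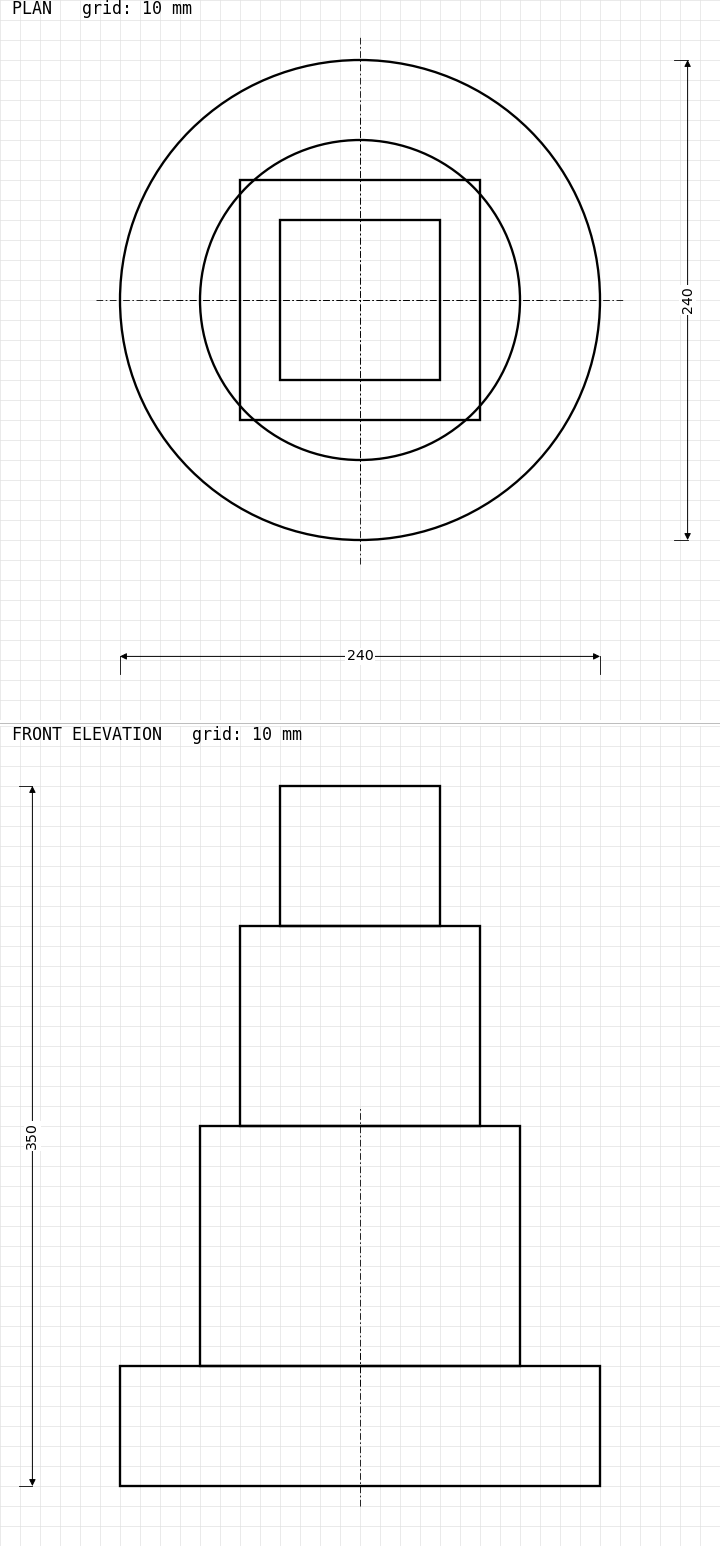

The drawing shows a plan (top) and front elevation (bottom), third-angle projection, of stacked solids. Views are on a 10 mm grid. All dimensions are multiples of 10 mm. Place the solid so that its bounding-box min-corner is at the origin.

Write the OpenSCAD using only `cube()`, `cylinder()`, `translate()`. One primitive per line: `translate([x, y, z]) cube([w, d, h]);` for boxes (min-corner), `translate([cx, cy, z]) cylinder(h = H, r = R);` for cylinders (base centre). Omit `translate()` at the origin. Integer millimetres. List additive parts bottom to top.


translate([120, 120, 0]) cylinder(h = 60, r = 120);
translate([120, 120, 60]) cylinder(h = 120, r = 80);
translate([60, 60, 180]) cube([120, 120, 100]);
translate([80, 80, 280]) cube([80, 80, 70]);
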